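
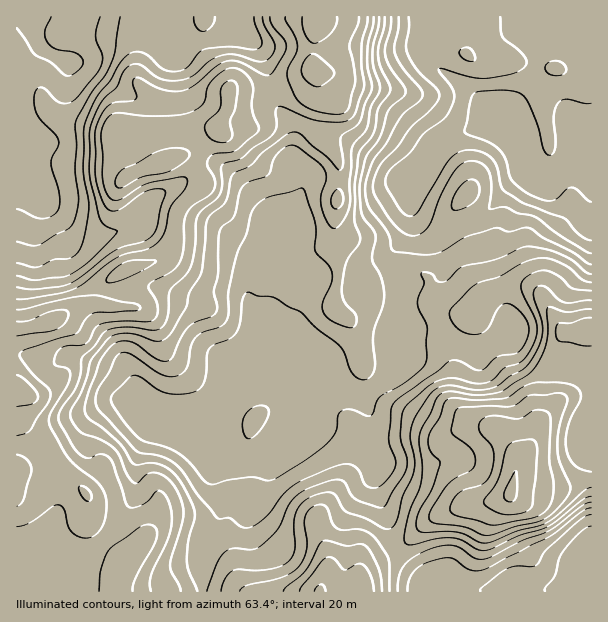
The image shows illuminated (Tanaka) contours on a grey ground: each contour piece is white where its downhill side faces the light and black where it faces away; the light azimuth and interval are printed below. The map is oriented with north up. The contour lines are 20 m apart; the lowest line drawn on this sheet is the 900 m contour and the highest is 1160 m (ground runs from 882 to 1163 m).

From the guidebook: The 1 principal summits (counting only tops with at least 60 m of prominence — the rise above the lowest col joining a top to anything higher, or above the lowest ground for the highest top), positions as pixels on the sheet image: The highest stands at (510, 494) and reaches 1163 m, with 281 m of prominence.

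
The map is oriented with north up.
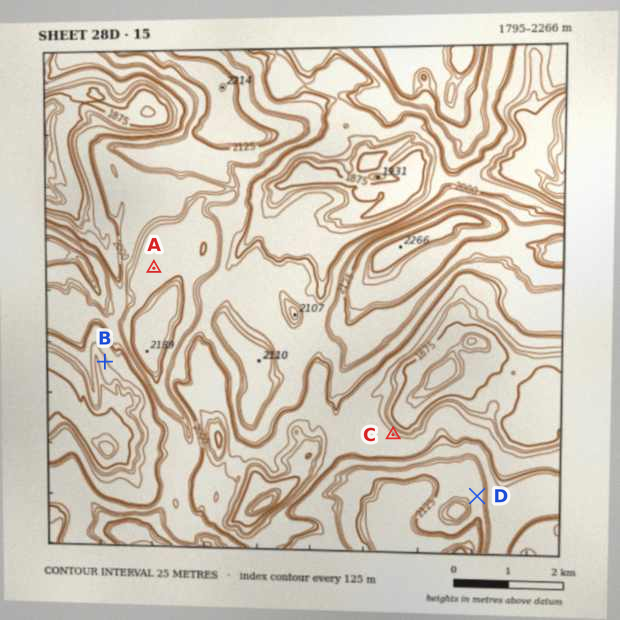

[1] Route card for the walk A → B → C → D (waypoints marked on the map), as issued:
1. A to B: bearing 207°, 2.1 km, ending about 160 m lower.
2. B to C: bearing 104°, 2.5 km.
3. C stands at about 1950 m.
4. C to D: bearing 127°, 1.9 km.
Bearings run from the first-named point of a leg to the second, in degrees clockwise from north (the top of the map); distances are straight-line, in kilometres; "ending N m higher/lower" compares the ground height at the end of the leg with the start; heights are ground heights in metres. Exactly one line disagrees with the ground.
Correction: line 2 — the distance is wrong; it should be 5.6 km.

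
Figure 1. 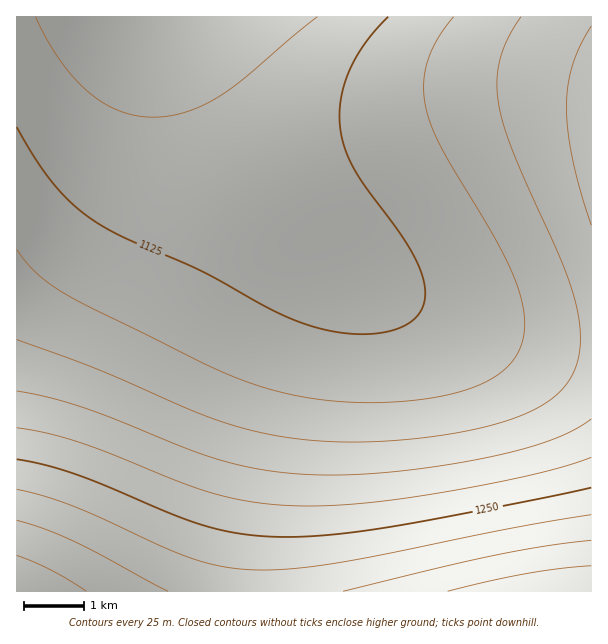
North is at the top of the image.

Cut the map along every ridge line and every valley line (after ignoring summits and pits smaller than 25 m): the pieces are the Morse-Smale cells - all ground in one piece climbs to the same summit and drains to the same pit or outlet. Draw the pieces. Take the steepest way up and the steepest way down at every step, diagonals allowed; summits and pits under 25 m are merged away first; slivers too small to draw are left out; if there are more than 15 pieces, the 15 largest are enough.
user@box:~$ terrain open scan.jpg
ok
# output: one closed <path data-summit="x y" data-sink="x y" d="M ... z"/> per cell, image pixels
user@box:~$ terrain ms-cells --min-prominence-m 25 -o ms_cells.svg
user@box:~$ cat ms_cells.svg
<path data-summit="17 591" data-sink="182 17" d="M182 16l-166 1 1 575 233-1 0-25 4-48 17-98 17-63 28-76 3-24-3-8-39-39-27-31-21-29-21-34-18-44-6-27z"/><path data-summit="591 128" data-sink="182 17" d="M591 16l-408 0-1 16 5 28 7 26 14 30 15 25 27 38 27 31 25 25 27 23 55 32 71 29 73 18 41 5 22 0z"/><path data-summit="591 591" data-sink="182 17" d="M315 246l-2 0 6 11 0 12-36 103-18 78-12 81-3 60 341 1 1-250-64-5-78-19-75-32-46-28z"/>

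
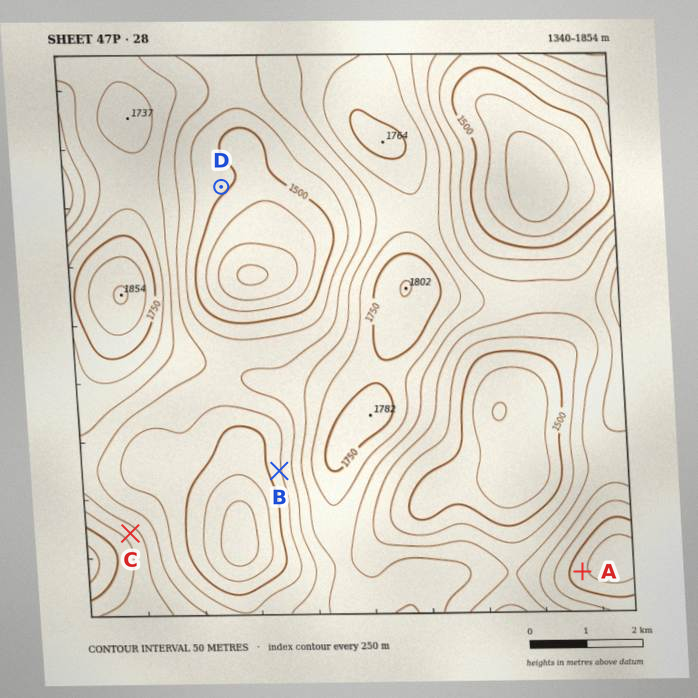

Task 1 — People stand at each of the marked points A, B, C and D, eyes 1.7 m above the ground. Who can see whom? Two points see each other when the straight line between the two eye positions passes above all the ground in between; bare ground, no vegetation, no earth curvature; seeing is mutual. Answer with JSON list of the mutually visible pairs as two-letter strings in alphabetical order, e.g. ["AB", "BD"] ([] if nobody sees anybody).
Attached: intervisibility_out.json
["AC", "BC"]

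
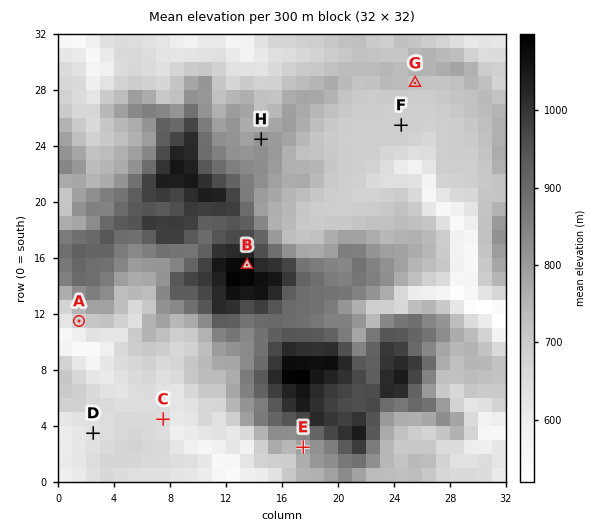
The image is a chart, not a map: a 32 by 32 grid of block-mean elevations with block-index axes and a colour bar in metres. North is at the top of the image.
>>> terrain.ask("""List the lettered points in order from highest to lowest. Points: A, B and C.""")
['B', 'A', 'C']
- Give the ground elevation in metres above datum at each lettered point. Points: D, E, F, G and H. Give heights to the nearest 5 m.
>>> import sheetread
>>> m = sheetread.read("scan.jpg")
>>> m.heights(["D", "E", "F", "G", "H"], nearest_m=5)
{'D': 640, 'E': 795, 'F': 690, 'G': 715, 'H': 815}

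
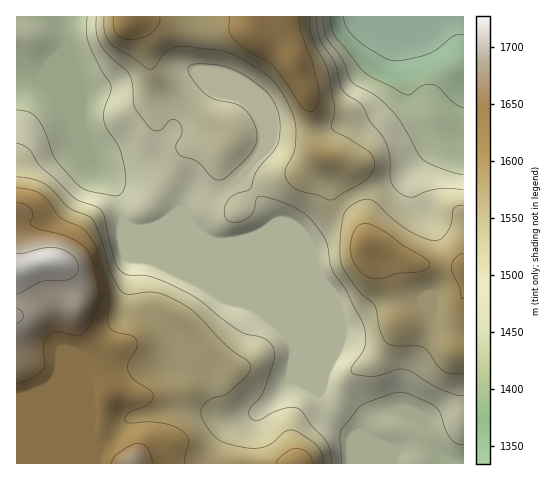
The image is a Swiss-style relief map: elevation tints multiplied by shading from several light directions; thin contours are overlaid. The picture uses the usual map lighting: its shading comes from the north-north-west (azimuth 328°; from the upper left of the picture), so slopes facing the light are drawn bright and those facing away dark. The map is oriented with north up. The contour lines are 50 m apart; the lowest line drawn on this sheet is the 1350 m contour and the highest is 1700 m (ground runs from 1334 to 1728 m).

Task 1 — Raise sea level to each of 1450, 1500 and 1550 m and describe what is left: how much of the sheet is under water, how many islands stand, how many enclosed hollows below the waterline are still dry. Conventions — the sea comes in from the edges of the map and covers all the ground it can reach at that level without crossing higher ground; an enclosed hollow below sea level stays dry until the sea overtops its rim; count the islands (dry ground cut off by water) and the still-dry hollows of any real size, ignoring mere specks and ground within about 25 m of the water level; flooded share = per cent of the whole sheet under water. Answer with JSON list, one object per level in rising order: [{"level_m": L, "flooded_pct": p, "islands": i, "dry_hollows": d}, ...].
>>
[{"level_m": 1450, "flooded_pct": 17, "islands": 0, "dry_hollows": 0}, {"level_m": 1500, "flooded_pct": 44, "islands": 0, "dry_hollows": 0}, {"level_m": 1550, "flooded_pct": 62, "islands": 0, "dry_hollows": 0}]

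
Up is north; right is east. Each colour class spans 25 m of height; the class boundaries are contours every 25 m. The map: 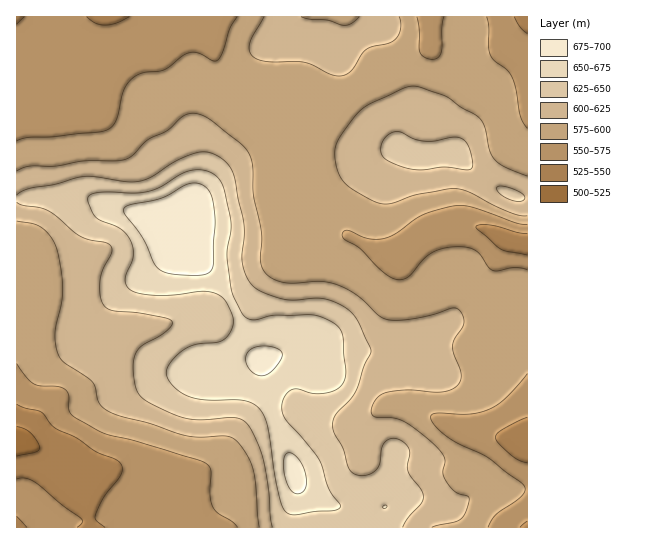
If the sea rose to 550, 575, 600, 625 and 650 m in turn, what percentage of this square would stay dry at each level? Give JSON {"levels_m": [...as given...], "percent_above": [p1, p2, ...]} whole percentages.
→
{"levels_m": [550, 575, 600, 625, 650], "percent_above": [96, 79, 46, 24, 11]}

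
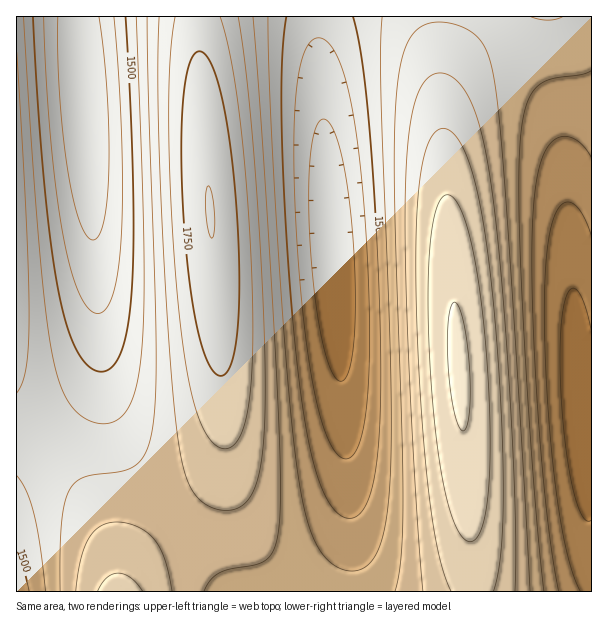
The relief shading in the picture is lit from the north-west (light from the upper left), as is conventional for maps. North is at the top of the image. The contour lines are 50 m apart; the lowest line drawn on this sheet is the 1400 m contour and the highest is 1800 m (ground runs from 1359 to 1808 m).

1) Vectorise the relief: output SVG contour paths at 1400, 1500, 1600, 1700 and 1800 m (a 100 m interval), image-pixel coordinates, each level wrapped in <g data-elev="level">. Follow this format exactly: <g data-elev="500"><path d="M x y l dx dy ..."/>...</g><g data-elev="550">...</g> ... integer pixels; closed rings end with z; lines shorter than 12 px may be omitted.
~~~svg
<g data-elev="1400"><path d="M591 520l-3 1-4-3-9-22-7-35-5-42-3-48 1-42 4-29 4-9 3-3 4 1 6 10 9 31"/><path d="M341 381l-5-2-4-7-9-29-8-43-4-47-2-52 1-43 5-29 3-6 5-4 4 2 5 5 9 26 7 41 5 50 2 54-1 45-6 30-3 7z"/><path d="M99 17l8 73 2 80-2 30-3 22-5 13-6 5-6-4-7-14-6-21-6-30-9-78-1-76"/></g><g data-elev="1500"><path d="M559 591l-12-78-10-110-5-115 1-81 3-24 4-19 6-14 6-9 9-4 11 1 10 7 9 12"/><path d="M17 549l6 18 6 24"/><path d="M126 17l7 165 0 61-1 48-4 35-7 25-8 15-6 5-6 1-6-2-6-4-13-16-10-26-8-36-8-48-6-62-11-161"/><path d="M353 17l10 52 8 84 8 125 2 106-2 60-6 41-5 15-5 10-6 6-7 2-9-2-8-7-7-12-6-14-11-40-9-59-11-105-6-121-1-86 4-55"/></g><g data-elev="1600"><path d="M204 591l6-11 9-7 11-4 27-5 10-5 8-13 4-24 1-54-4-100-12-199-11-152"/><path d="M530 591l-22-361-7-96-6-51-7-27-9-18-8-6-9-5-10-3-12-2-9 1-9 3-6 5-6 7-9 24-5 35-2 43 1 58 8 305-2 55-6 33"/><path d="M17 393l6-12 3-15 3-51-3-99-9-164"/><path d="M147 17l9 319 0 54-3 36-6 24-5 9-6 6-14 6-38 6-8 5-6 7-5 14-3 19-2 69"/><path d="M531 17l17 3 14-3"/></g><g data-elev="1700"><path d="M143 591l-12-13-12-5-6 1-6 4-9 13"/><path d="M493 591l5-19 3-24 2-66-3-98-9-103-9-67-11-45-6-16-7-14-8-8-7-3-8 4-5 8-5 13-4 17-4 49-1 72 4 103 9 97 9 61 6 22 7 17"/><path d="M175 17l-5 49-1 74 4 95 8 91 8 54 9 37 6 13 6 10 8 7 7 2 8-3 5-6 5-12 4-14 5-40 1-59-4-90-7-90-10-70-12-48"/></g><g data-elev="1800"><path d="M462 431l3-1 2-4 2-10 1-44-6-49-5-15-4-6-4 4-2 12-1 45 5 45 5 16z"/><path d="M211 237l1 1 2-4 1-16-2-20-4-12-2 1-1 5 0 17 1 17z"/></g>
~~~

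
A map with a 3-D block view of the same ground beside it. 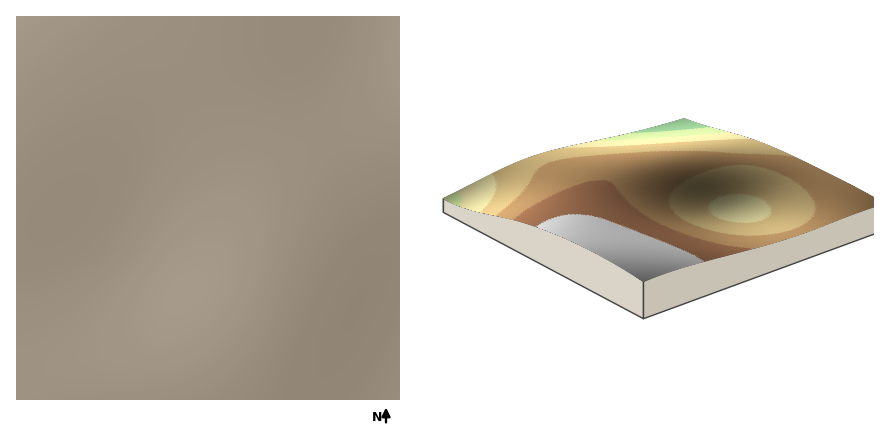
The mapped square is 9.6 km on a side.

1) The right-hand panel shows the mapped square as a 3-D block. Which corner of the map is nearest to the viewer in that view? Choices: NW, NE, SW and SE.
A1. NW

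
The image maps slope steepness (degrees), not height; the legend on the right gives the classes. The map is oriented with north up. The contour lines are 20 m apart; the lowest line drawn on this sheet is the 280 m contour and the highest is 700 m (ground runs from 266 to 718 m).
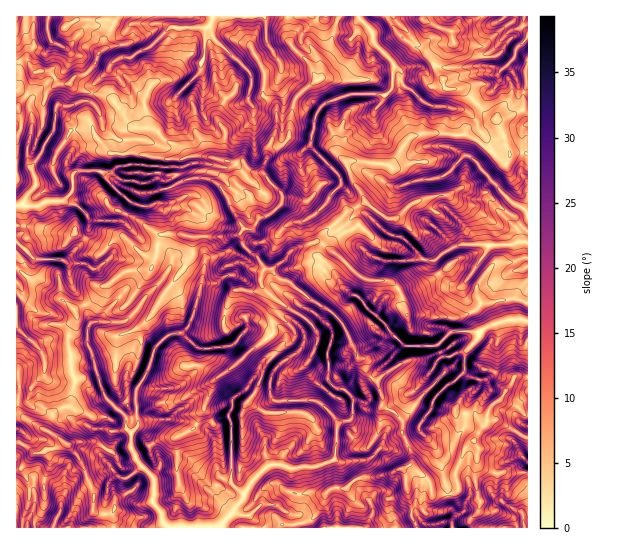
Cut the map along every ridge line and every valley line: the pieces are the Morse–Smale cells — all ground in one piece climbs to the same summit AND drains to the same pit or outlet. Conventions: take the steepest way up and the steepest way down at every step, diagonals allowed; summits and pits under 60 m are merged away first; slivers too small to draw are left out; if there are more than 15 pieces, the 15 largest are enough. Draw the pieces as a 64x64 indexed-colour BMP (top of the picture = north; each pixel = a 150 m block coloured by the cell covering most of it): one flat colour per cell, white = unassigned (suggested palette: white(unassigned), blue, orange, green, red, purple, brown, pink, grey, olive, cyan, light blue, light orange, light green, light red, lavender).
<image width="64" height="64" href="data:image/bmp;base64,Qk12CAAAAAAAAHYAAAAoAAAAQAAAAEAAAAABAAQAAAAAAAAIAAATCwAAEwsAABAAAAAAAAAA////ALR3HwAOf/8ALKAsACgn1gC9Z5QAS1aMAMJ34wB/f38AIr28AM++FwDox64AeLv/AIrfmACWmP8A1bDFAACZmZmZmXd3d3EREREREREREAAAAAAAAAAAAP/wAAAAAJmZmZmZd3d3EREREREREREREAAAAAAAAP////AAAAAAmZmZmXd3d3cRERERERERERERAAAAAAAP/////wAAAACZmZmZd3cREREREREREREREREAAAAAAA//////AAAAkJmZmZl3dxERERERERERERERERAAAAAAD/+Ij/8AAACZmZmZl3dxEREREREREREREREREREAAAAP/4iP8AAAAJmZmZmXd3EREREREREREREREREREQAAAA/4iI/wAAAAeZmZmXd3ERERERERERERERERERERAAAAD4iIj/AAAAB5mZmZd3EREREREREREREREREREREQAAAIiIiI/wAAAHd5mZd3cREREREREREREREREREREREQAAiIiIj/AAAAd3d3d3dxEREREREREREREREREREREREACIiIiIAAAAB3d3d3d3cREREREREREREREREREREREQAIiIiIiAAAAHd7d3d3d3cREREREREREREREREREREREIiIiIiIAAAAd7t3d3d3dxERERERERERERERERERERERZmiIiIiAAAC7u7d3d3dxERERERERERERERERERERERZmZoiIiIAAALu7u7d3dxERERERERERERERERERERERZmZmiIiIiAAAu7u7t3dxERERERERERERERERERERERFmZmZoiIiIgAC7u7u3d3ERERERERERERERERERERERFmZmZmaIiIiIALu7u7d3EREREREREREREREREREREREWZmZmZmiIiIgAu7u7t3cREREREREREREREREREREREWZmZmZmZmZmiIi7u7u3dxERERERERERERERERERERERZmZmZmZmZmaIiLu7u7d3ERERERERERERERERERERERZmZmZmZmZmZoiIu7u7t3ERERERERERERERERERERERZmZmZmZmZmZmiIi7IruxERERERERERERERERERERERFmZmZmZmZmZmaIhrIiIiERERERERERERERERERERERFmZmZmZmZmZmZoiGIiIiIREREREREREREREREREREREWZmZmZmZmZmZmiIYiIiIiEREREREREREREREREREREWZmZmZmZjMzZmZmZiIiIiIREREREREREREREREREREWZmZmZmMzMzMzZmZmIiIiIiIRERERERERERERERERFmZmZmZmMzMzMzMzNmMiIiIiIhERERERERERERERERFmZmZmZmYzMzMzMzMzMyIiIiIiIhERERERERERERERZmZmZmZmYzMzMzMzMzMzIiIiIiIiIRERERERERERERZmZmZmYzMzMzMzMzMzMzMiIiIiIiIiIiEREREREREVZmZmZmYzMzMzMzMzMzMzMyIiIiIiIiIiIREREREREVVVZmZmYzMzMzMzMzMzMzMzIiIiIiIiIiIiEREREREVVVVmZmYzMzMzMzMzMzMzMzMiIiIiIiIiIiIREREREVVVVVVWMzMzMzMzMzMzMzMzMyIiIiIiIiIiIhESISIhVVVVVVUzMzMzMzMzMzMzMzMzIiIiIiIiIiIiIiIiIiIlVVVVVVMzMzMzMzMzMzMzMzMiIiIiIiIiIiIiIiIiIiJVVVVVVTMzMzMzMzMzMzMzMyIiIiIiIiIiIiIiIiIiIiJVVVVVUzMzMzMzMzMzMzMzIiIiIiIiIiIiIiIiIiIiIiVVVVVVUzMzMzMzMzMzMzMiIiIiIiIiIiIiIiIiIiIiJVVVVVVTMzMzMzMzMzMzMyIiIiIiIiIiIiIiIiIiIiIlVVVVVVMzMzMzMzMzMzMzIiIiIiIiIiIiIiIiIiIiIlVVVVVVMzMzMzMzMzMzMzMiIiIiIiIiIiIiIiIiIiJFVVVVVVUzMzMzMzMzMzMzMyIiIiIiIiIiIiIiIiIiREVVVVVVUzMzUzMzMzMzMzMzIiIiIiIiIiIiIiQkRERERFVVVVVVVVVVMzMzMzMzMzMiIiIiIiIiIiIiRERERERERVVVVVVVVVUzMzMzMzVd3SIiIiIiIiIiIiREREREREREVVVVVVVVVVMzMzMzVV3dIiIiIiIiIiIiRERERERERERVVVVVVVVVVVVVVVVVXd0iIiIiIiIiRERERERERERERFVVVVVVVVVVVVVVVVXd3SIiIiIiIiJEREREREREREREVVVVVVVVVVVVVVVVXd3dIiIiIiIiJERERERERERERERFVVVVVVVVVVVV7uXd3d0iIiIiIiJEREREREREREREREVVVVVVVVVVXu7u7N3d3SIiIiIkRERERERERERERERERFVVVVVVVVXu7u7Mzd3dIiIiJERERERERERERERERERERVVVVVVV7u7szMzM3d0iIiqqRERERERERERERERERERFVVVVVVXu7uzMzMzd3SKqqqqkREREREREREREREREREVVVVVVVe7uzMzMzN3dqqqqqqpEREREREREREREREREVVVVVVVe7u7szMzN3d2qqqqqqqREREREREREREREREVVVVVVVe7u7uzMzM3d3aqqqqqqpEREREREREREREREVVVVVVVe7uAAAMzMzN3dqqqqqqqkRERERERERERERERVVVVVVV7uAAAADMzMzd2qqqqqqqpERERERERERERERFVVVVVV7uAAAAAMzMzMzaqqqqqqqkREREREREREREREVVVVVV7u4AAAAAzMzMzN"/>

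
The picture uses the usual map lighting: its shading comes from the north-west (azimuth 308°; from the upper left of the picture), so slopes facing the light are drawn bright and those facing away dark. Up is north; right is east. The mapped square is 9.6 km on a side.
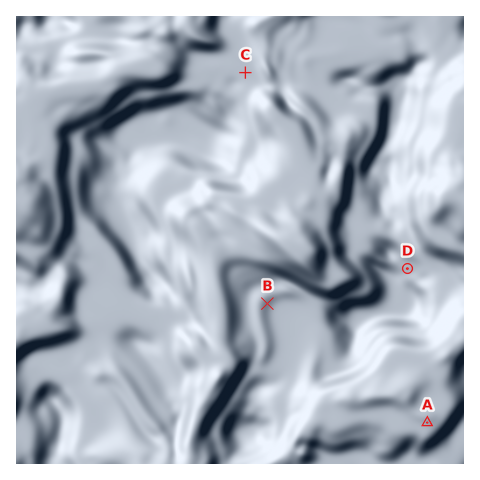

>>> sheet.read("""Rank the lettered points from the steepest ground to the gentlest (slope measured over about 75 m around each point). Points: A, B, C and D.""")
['D', 'B', 'A', 'C']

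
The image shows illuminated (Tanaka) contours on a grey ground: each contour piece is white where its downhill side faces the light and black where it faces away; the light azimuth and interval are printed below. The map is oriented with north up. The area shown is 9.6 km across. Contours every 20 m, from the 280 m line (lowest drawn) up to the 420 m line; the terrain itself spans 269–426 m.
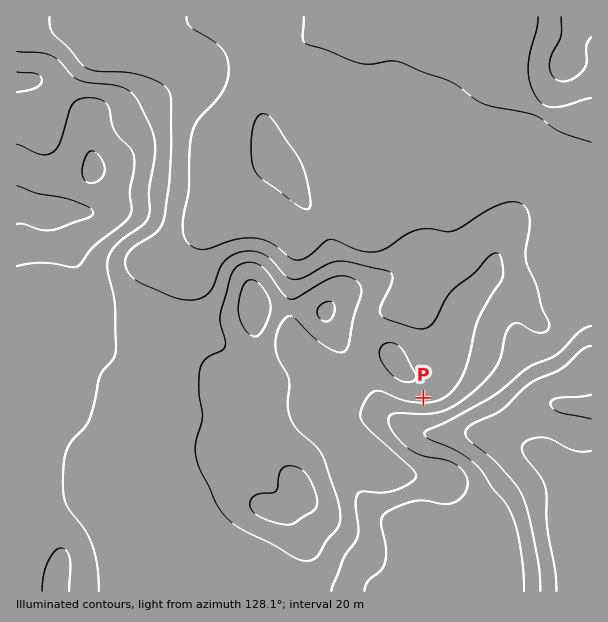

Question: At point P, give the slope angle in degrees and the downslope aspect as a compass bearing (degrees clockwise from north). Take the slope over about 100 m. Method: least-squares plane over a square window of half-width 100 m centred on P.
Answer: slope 4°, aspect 178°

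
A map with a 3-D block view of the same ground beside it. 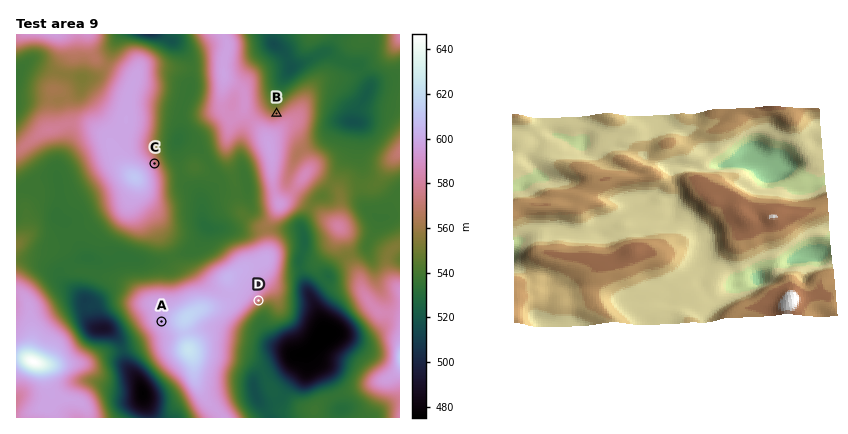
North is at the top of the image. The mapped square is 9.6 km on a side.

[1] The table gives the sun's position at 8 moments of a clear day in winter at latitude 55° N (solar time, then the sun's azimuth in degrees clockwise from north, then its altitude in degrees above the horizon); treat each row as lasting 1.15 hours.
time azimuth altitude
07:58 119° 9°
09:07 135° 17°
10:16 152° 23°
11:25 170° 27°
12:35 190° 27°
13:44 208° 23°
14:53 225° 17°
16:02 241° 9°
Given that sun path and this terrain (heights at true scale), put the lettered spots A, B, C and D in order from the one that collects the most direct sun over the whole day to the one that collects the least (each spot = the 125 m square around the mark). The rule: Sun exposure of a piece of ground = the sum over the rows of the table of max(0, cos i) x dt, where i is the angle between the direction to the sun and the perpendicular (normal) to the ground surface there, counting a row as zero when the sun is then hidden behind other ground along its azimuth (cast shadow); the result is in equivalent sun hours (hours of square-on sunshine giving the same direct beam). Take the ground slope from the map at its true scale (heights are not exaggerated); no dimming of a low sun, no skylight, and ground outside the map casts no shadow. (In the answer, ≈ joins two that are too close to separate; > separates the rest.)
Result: D > A > C ≈ B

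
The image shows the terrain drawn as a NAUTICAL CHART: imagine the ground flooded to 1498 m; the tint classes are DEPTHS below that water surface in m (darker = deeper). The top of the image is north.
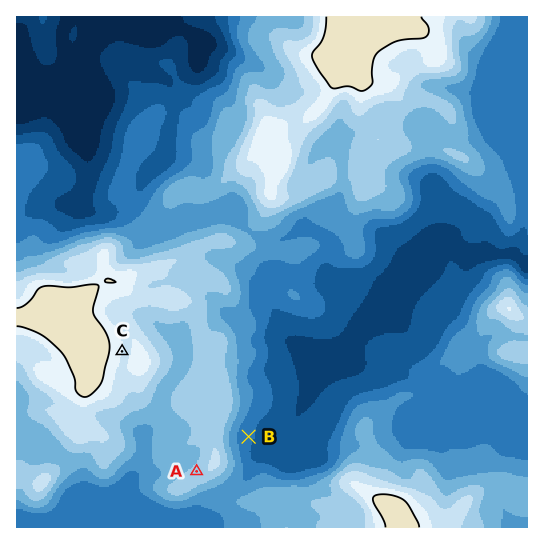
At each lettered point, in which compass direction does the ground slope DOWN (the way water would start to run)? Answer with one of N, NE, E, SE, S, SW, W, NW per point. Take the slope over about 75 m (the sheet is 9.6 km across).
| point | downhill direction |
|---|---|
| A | NW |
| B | E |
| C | E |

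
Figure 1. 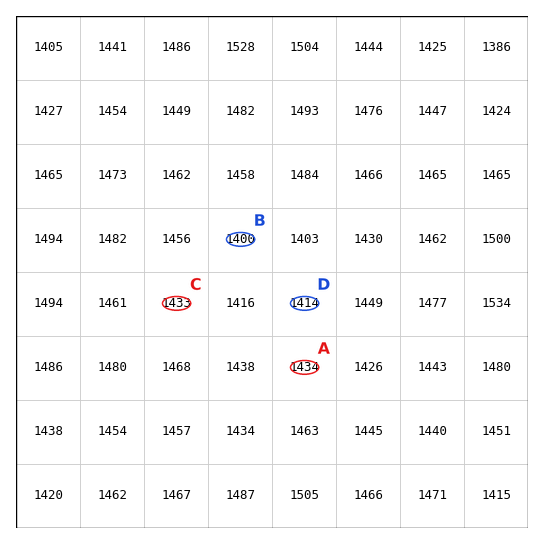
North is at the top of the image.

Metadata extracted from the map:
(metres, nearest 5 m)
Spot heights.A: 1435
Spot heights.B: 1400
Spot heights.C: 1435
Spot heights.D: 1415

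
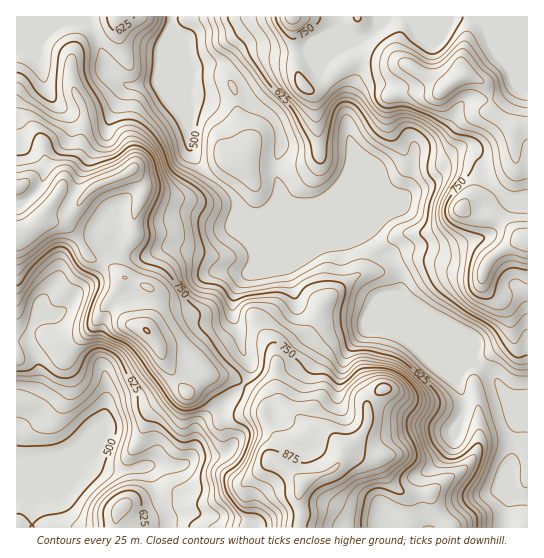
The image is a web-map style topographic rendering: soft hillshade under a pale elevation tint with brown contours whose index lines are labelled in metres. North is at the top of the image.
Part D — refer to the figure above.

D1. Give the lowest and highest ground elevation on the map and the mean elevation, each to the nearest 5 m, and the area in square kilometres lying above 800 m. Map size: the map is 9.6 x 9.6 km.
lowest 490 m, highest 910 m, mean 670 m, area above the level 15.3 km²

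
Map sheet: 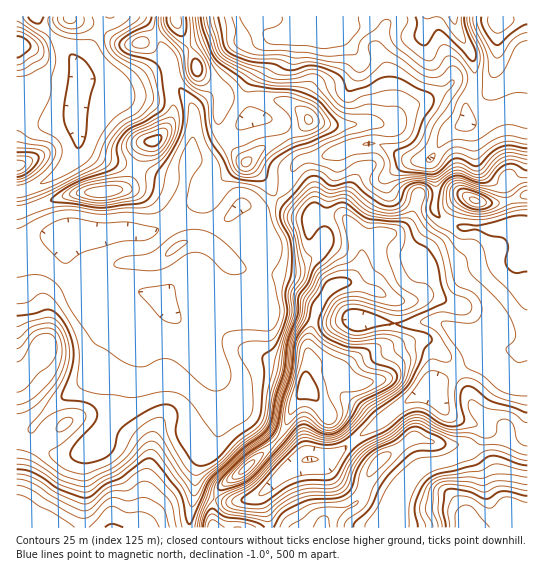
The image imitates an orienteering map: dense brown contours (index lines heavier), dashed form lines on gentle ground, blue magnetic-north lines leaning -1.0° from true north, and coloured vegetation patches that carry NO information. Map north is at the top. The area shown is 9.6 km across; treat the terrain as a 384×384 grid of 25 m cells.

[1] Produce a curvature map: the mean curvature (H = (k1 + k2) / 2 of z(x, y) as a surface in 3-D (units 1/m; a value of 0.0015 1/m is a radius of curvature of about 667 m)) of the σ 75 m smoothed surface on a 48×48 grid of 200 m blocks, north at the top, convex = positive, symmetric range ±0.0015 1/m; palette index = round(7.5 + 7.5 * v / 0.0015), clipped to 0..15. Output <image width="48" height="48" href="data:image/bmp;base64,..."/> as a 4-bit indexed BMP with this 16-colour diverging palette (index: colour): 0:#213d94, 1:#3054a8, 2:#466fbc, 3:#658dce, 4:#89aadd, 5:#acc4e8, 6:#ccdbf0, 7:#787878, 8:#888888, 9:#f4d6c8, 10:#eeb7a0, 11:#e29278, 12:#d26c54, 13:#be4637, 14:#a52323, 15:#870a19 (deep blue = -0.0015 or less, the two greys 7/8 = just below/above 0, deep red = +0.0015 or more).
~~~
<image width="48" height="48" href="data:image/bmp;base64,Qk32BAAAAAAAAHYAAAAoAAAAMAAAADAAAAABAAQAAAAAAIAEAAATCwAAEwsAABAAAAAAAAAAlD0hAKhUMAC8b0YAzo1lAN2qiQDoxKwA8NvMAHh4eACIiIgAyNb0AKC37gB4kuIAVGzSADdGvgAjI6UAGQqHAHeJmHiYiIiGG/m7poqImWVWZ2ZliYh3d4iJh2ipeImXGdVWZZqZq6qGZmiYqph4mJmIiGepeIiYJsMBNHmamZu4ZmiImqh6qJmYd2epeIiYNNxkI1eIdVi4ZlabypZ5h5mHZleIiZmHRK/8YjVnZFi6dlV6mIZ3d4h2VmZmiqmGVEj/1SRWVFnMl2VERneIiHdlZmZVaal2ZSJ+/FNFVEet2nZVRVepdnZndmdmaKl2d2NHz9YzRCN6zKibqYeHZXeJl2Z3eJhmeHZESPs0imIkad3NqqZXdnZ5qXd3d4l2eHdkI79Vz8YyJb2mRGV5l3Znqqh3d4mXeHd2Mo+GzcpkM2l0JYmap5hlaIh3d3iYiHd3U4+4qYhlQjZlWLmIhpmGVnd4d3eIh3d3ZHzal3iZhjRmabh2ZoiZZmeId3d4h3d3ZUnrhnvN7YRWaah2Z4iKhmd3d3eId3d3dTbad4mJvKZWd3dneIiKlmeHd3iId3d4hjbKiallaKhnmHZ4h3mapmeHd4iId3iJlzfcmZqpd4hoqHd3d1q8lmd3eHd3d3iIhjjth3aKupmZdmd4h2mrhnd3iHd3d4h3dia8dENGdmeHVXeIh3d5dnd4h3d3eIh3djSMlDQzNFREZ4h4h3Z4dneIh3d3eId3djN81zRWiqmHiqh4h3eId3d3d3d3iId3dler2meLu6qpmZiIhniId3d3d3d3iHd3d1eHvbqqp2eJdneId3iHd3iHd3d3d3iIiGVWq7qHh2eJZnd3d3d3d4iZmZl2Z4iIh2V3eIiHh2eZdnh3d4h3d3eImIqnZ4iId2SYVneIhniZd4h3d4d3d3d3d2eqmZiId1SrVWiIh3iZh5iIh3Z3d3d3d2Z5mYd4dkWrZXqZu5eIhWdneIZmZmZmZmZmZmZ4dmm7dpyZu6l1RDREVrqGREVUVnd3eHZ3ZYq7mMt2VYlTd3mHVIvMqJqoiYd3iZdmZ3ecqLlmQ3xjm//suiNp3//+24h3eJhUaXRqlZlmVq/Ev/p1fnMjV5mqmHd3eIdniXVplGh1R5ylvXNoZ/pkNFVWd3Zmd2aupmVphmiZdUQjiUJ8t924ZVVmd4hVZla+tlVFVWibpkMziVR6uHm6dmaJq8x0ZnmIu5dWVEVWZndleGV4hnVnd2Z4ve+1RplmeaqYd3ZVeal2Z3ZnZYZnd3dmiZzXRqhnZmetuqqqqal2VVZ3doh3d3d2VWe4NblndmaeuYmZiZiHdld3d3iHd3d3ZVWoNat3d4q7l1aIeIiphmiHd3iYd3d3ZlelR4qYq8uXdkaIiIipl1iHd2eId3d3ZmmEmomYiHeIiHZ4iIiIqleXd3Z3d3d2Znll7YmZdlV6uZZYiIdmm2aod5eId3dmZnhW7YiHeZdph4dXiYdWmkWpd6qnZnZ5upc3ymREVnd3Vnd5mHZXqCSpZsyVVmaL3rRaqHRGZVVmZmeahmZolCepZadViYd3ioa9p2Z4dmZ3d2Z4h3Zpgmq6hnNa7ahlRFj9lld2eZiIh3eImamLdKu7qQ=="/>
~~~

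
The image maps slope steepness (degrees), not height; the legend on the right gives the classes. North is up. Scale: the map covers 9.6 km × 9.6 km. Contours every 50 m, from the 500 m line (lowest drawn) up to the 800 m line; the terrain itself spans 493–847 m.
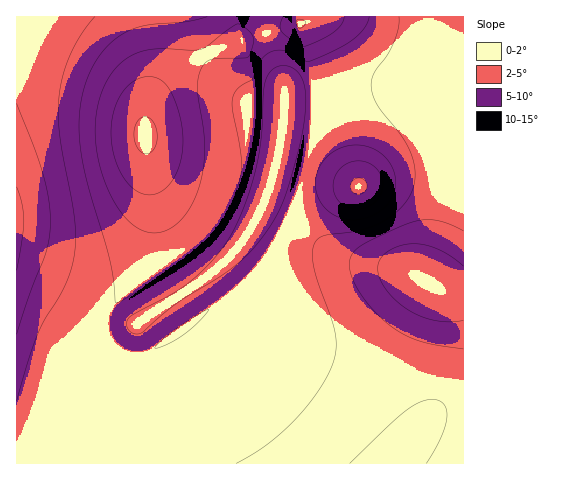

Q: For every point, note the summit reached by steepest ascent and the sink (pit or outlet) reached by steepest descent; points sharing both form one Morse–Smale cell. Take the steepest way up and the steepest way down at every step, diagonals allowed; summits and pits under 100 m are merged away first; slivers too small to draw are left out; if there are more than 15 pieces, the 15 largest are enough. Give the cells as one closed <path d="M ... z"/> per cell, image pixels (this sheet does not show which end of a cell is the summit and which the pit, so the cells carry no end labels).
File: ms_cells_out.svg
<path d="M463 16l-227 0-1 4 7 20-47 19-20 13-17 17-9 16-3 14 0 24 8 71-1 36-5 17-5 9-30 29-5 9-1 16 2 7 6 9 8 5-13 20-8 22-4 39 0 32 366-1z"/><path d="M235 16l-219 1 1 447 81-1 1-49 3-21 8-22 13-20-6-4-8-10-2-7 1-16 5-9 30-29 5-9 5-17 1-36-8-71 0-24 2-10 10-20 17-17 32-19 35-13z"/><path d="M416 87l-32 0-58 11-41 2-5 50-14 53 27 15 22 22 20 13 19 7 49 10 22 11 4-16 20-49 5-21 0-26-17-65-9-12z"/>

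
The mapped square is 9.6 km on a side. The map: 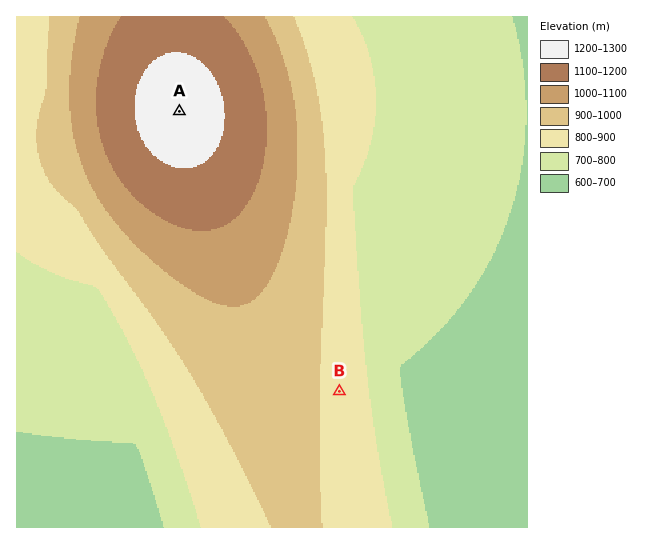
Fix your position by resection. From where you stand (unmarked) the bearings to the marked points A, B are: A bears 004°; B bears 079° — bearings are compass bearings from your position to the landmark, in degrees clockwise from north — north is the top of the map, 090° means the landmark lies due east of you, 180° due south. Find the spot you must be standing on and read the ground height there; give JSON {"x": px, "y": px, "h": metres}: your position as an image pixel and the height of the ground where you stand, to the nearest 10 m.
{"x": 157, "y": 427, "h": 780}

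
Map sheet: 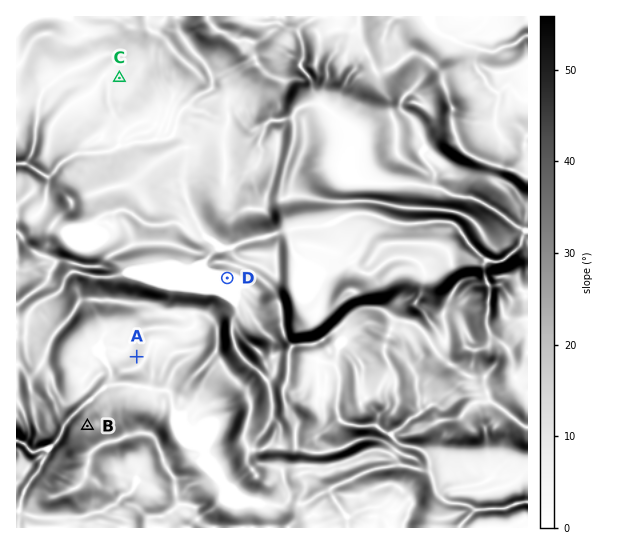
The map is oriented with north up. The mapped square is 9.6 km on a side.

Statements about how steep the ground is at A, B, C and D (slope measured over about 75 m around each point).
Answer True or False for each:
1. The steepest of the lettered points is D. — False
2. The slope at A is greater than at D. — True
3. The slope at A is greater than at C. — True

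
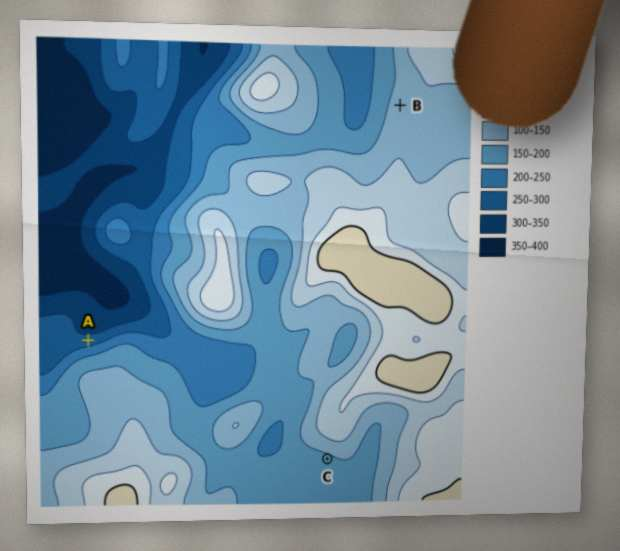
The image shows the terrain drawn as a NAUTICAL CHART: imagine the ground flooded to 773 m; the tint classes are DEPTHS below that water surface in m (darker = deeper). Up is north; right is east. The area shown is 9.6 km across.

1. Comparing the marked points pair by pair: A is lower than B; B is higher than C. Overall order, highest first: B C A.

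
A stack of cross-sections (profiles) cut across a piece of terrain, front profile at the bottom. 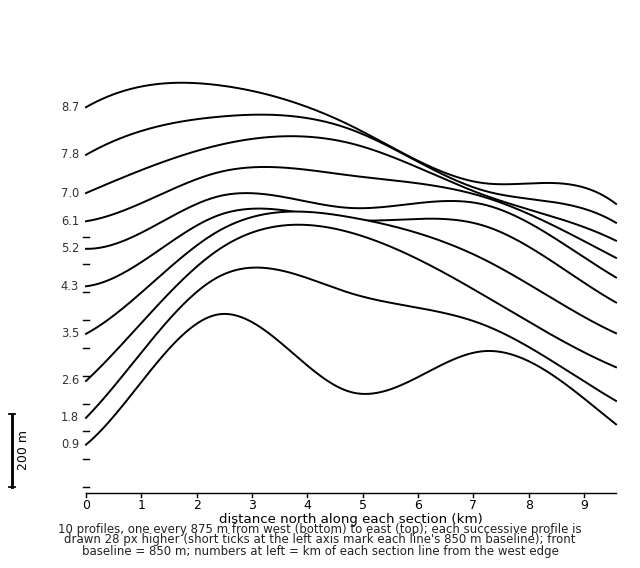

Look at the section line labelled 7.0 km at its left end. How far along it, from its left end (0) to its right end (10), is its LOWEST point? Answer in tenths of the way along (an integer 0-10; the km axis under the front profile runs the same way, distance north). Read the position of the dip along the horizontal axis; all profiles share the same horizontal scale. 10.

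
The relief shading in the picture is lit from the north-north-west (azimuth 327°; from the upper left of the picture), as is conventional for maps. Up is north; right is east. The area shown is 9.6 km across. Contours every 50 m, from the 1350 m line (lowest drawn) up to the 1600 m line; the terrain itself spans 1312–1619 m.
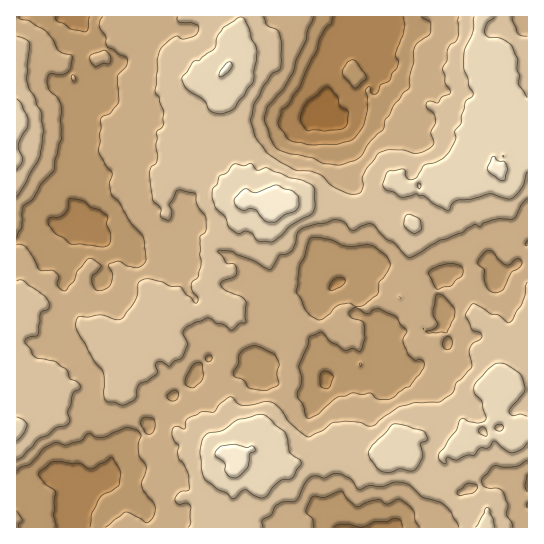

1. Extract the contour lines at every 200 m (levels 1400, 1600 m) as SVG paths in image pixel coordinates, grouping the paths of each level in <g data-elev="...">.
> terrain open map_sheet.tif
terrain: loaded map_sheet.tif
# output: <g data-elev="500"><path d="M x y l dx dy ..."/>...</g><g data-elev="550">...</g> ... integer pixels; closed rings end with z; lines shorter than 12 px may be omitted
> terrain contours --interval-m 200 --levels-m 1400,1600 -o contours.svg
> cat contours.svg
<g data-elev="1400"><path d="M56 527l-3-12 2-24-9-6-7-8 0-3 1-3 10-8 4-1 19 2 6-1 9 6 5 0 18-12 9 14-1 14-19 13-8 16-2 13"/><path d="M334 527l5-3 8 0 15 3 12-5 13 0 8-3 6 1 2 7"/><path d="M327 389l-5-1-2-3 0-10 3-4 6 1 4 5-3 10z"/><path d="M330 290l-1-1 1-4 4-6 5-2 6 2 0 3-3 4-8 4z"/><path d="M95 246l-25-2-16-12-6-7 0-6 3-2 8 0 5-3 4-5 2-11 13 3 7 6 9 3 9 7-2 6 4 10 1 8-2 4-3 1z"/><path d="M353 87l2 1 3-1 8-8 0-2-10-15-3-2-6 2-5 11z"/><path d="M89 17l-1 12-3 3-15-3-7-6-6-2-1-4"/><path d="M403 17l2 9-2 8-8 21 3 6-1 6-5 6-3 8-8 4-4 9-3 0-3-1-1-6-1-1-3 3 1 8 0 14-4 15-8 11-5 4-15 4-25 0-17-4-6-3-9-13 3-15 6-4 12-19 12-27 6-10 3-12 6-11 5-4 2-6"/></g><g data-elev="1600"><path d="M230 477l7 1 10-9 3-15 5-4-1-3-3-1-5 1-12-3-13 2-4 4-2 5 10 8 0 8z"/><path d="M267 222l8 0 10-7 10-4 4-6-1-10-5-4-16-6-20 8-4-1-7-3-5 3-7 7 3 8 6 4 7-3 5 2 8 9z"/><path d="M498 179l7 1 2-13-2-6-7 0-3-4-2 0-6 10 1 3z"/><path d="M219 77l3 0 7-6 3-5-1-4-4 0-5 7-3 4z"/></g>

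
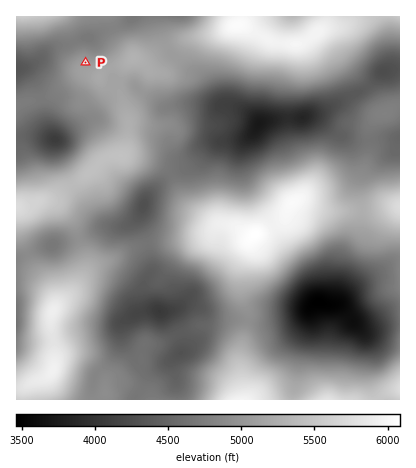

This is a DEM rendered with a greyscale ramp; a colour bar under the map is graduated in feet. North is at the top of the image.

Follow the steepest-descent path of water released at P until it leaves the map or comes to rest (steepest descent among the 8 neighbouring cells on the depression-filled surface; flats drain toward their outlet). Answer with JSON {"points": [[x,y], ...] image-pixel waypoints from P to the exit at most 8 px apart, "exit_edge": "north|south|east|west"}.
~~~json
{"points": [[86, 62], [86, 54], [86, 46], [82, 42], [74, 42], [66, 44], [58, 46], [50, 52], [42, 58], [34, 64], [26, 66], [18, 68], [16, 68]], "exit_edge": "west"}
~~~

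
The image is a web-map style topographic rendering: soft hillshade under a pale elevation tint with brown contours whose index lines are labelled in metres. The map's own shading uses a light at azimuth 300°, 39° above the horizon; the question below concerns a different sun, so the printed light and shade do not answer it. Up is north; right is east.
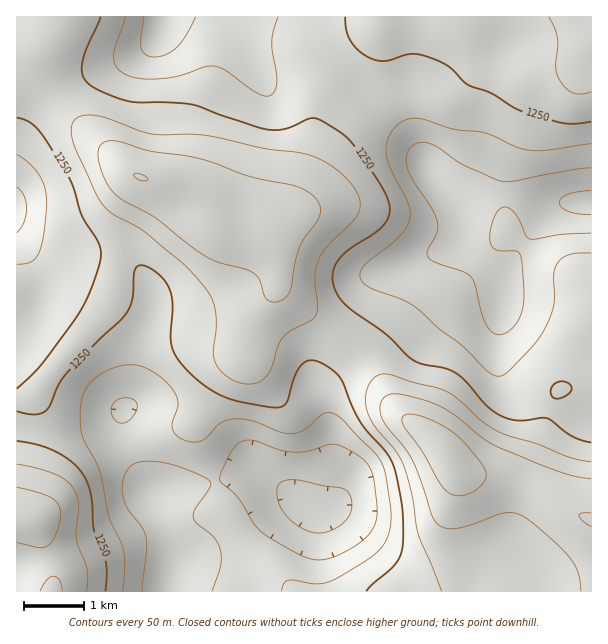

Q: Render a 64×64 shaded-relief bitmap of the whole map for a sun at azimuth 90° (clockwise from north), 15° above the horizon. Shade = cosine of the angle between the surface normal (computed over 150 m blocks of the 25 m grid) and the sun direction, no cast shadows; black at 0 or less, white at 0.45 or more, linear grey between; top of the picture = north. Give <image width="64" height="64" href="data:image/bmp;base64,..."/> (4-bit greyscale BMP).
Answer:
<image width="64" height="64" href="data:image/bmp;base64,Qk12CAAAAAAAAHYAAAAoAAAAQAAAAEAAAAABAAQAAAAAAAAIAAATCwAAEwsAABAAAAAAAAAAAAAAABEREQAiIiIAMzMzAERERABVVVUAZmZmAHd3dwCIiIgAmZmZAKqqqgC7u7sAzMzMAN3d3QDu7u4A////AFVoq83e7u3bqHdneIh3d4mYh3Znd4d3eIiIiIiIiHd3Zmibzd7u7duod3d4h3d4mZmHZmZ3d3d4iIiIiIiId3dmeJvN3u7t26mHd3d3d4maqYdmZmZmZniJmIiIiId3d2d4q8zd3d3LqYd3d3d4iaqph2ZmZVVmeImZiIiIh3d3d4mszd3d3cupiHd3iIiau6mHZmVVRFV4iZmZmIh3d3eImszd3d3My5mIh3iImau6qYdmVUMzRWiJmZmYh3dmd4mrze7d3My6mIiIiImqu7qZh3ZUMiI0aJmZmZiHZmd3mave7u7cy6mIiIiImru7qpmIdlQyESRnmZqpmHdmd4iZq83v/u3LqYh4iImqu7upmYh2VCEBI1eJqqmYdmd4iJmrze//7cuZh3eIiau7upmZiIdTIQETVomqqph3d4iZmaq87//ty5iHd3iJq7u6mZiIh1MhARNGiaqqmIeImZmZqrzf/+3KmIh3iJmru6qZiIiHUxAAEkaJqqqZiImZmZqqvN7u3LqZiIiImqu6qZiIiIdTEAASRomqqqmZmqqZmqq7zd3LqpmIiImquqmZiIiZh1MQABNGiqqqqqqqqqmaqqvM3LupmIiImqu6mYiImZmHUxAAE1eau7qqqquqqZmqq8zMupiIh4iau7qYd4mZmHZCEAEkaKvMu7qqu7qqmZqrvMupiHd3eJu7uYd3iaqYdTEAEkaJvMzLuqqruqqZmavMy6mHd3d4q7updmeau6hjIQEkaJq83cu6qqqqqZmZq8zLqYdmZ3iaqph2eJq7p1IQEkaJq83dy6qZmqqZiZq8zMuph2ZmeJmZiHd4q7uXQhEjaJq8zd3LqYiZmZmImrzNy6mHdmZ3iIh3eImrupZCEjV5q7zN3cuYd4mZmYiavMzLqYh2Zmd3d3eJqruphlMjR4qqu8zdyod3iJmZeJq8zMupmHZmZmZmeJq7y6l2VERomqqrvMy5h3d4mZl3iavMu6mYdmZmZmZ4mrzLqHdlVnmqqqq8zLl3Z3iZmXd4mru7qZh3ZmZmZ4mrzMuYd3ZniaqpmqvLqXZneImZd3eJq7upmHdmZmZniaq8y5h3d4iauqmaq7updmd4iZl3d3iau6qYd2ZmZmeJmry6mIiImaq7qpqru6l2ZneImYd2d5qqqpiHZmZmd4mau7qYiJmaqrqqqqu7qXZmZ4iZiHdniaqqqYd2Z3d3iJqrqpmZmqqqqqqqq7updmZmeIiYh2d4maqph3Zmd3d4maqqqaqqqqqqqqqru6mHZVZ3iJmHdniJmqqYdmZ3d3eJmqqqu7uqqqqqqqu7qYdlVmd4mYd2d4iaqph2Zmd3d3iaq7zMu6qqqqqqq7uph2VWZ3epmHd3eJqqmHZmZ3d3eIm7zdzLqqqqqqqqu6mHZVZmd6mYd3d4iaqYdmZnd3d3ibzd3cuqmZmZmqqqqYdmVWZ3mZh3d3eJqph2ZmZ3d3eJvN7ty6qpmZmZqqqZh2ZVZ3iZiHd3d4mph2ZVZniIiIm83u3LuqqpmZmZmZmHdlVniIiId3d3iZmHZVVneIiImbze7cy7qqqpmZmZmYh2ZmeId3d3d3eJmHZVVWeImZmZrM3dzLu7uqqZmIiJmIdmd4lmZ3d3d4iHZVVWd4mZmZmrzMzMu7u7uqmYiIiZiHd4iFVWd3d3eHZVVWZ4mZmZmaq8zMu7zMy7qpmIiJmZiIiIVFVnd2Z3dlVmd4maqZmZmqu8y7vMzMu6qYd4maqZmZhERWZmZmZmZmd4iaqpmZmZqru7u8zd3Luph3iaq6qZmUREVmVVVmZneIiZqpmZmZmqu7u8zd3cupiHeJq7uqqZVEVWVURFZ3iJmZmqmZmZmaq7u7zN7ty6mIeImqu6qplVRVVUM0VniZmZmaqZmZmZqqu7zN3u3KmIiIiaqqqpmWVVVUMzRXiZmqqaqpmZmZmqq7vM3u7bmIeIiJmaqpmZZlVVQyNGiZmqqqqqmZmZmaqru8ze7sqHd4iIiJmZmZl2ZVVDM1eJqqqqqqqZmZmZqqq7zN7tuXd3iIiIiZmZmXZlVERFaJqpmZmZqpmZmZmqqrvM3dy5dneIiHiImZmZd2VVRVaJqqmZmZmaqqmZmZqqq7zMzKh2eIiHeIiZmZl3ZlVWZ5qqqZiZmZqqqZiImaqqu7zLmHd4iId3iImZmXdmZmeJqqqpmJmZqqqpmIiZmqqqu7qYd4iIh3eIiImZh3ZneJmqqpmZmZqqqqmHd4mZmqqqqYh4iZiHd4iIiJmId3iJmqqpmZmZmqqqqYdniZmZqpmZiHiJmId3iId4mYiIiZmqqpmZmZmaqqqph2eJmZmZmZmIiImYh3eId3iZmZmZqqqqmZiZmZqqqpmHZniZmZmZmYiIiIiHd4iHeImZmaqruqqZmIiImaqqmHZneJmZmZmZiIiIiId3iIiImZmZq7u7uqqYiHiJmqmYdmeImZmIiZmIiIeIiHeIiIiZiZqrvMu7upiHd4iZmYd2d4iZmIiJmYiId4iIiIiIiImImau8zMzLqYd3eJmZh2Z3iIiIiImZiIh4iZmIiHd4iIiZq7zMzMyph2d4mZiHZneIiId4iZmIiIiJmYiHd3eIiImqu8zN3LqHZniJiHd3d4iId3iJmZiIiJmZmIh3d4iIiJqrvM3dyodmeIiId3d3iId2d4mZiIiImZmYiHd4iHeImau8zd3Ll2Z4iIh3d3d4d3Z3iZmIiIiZmZiId3iI"/>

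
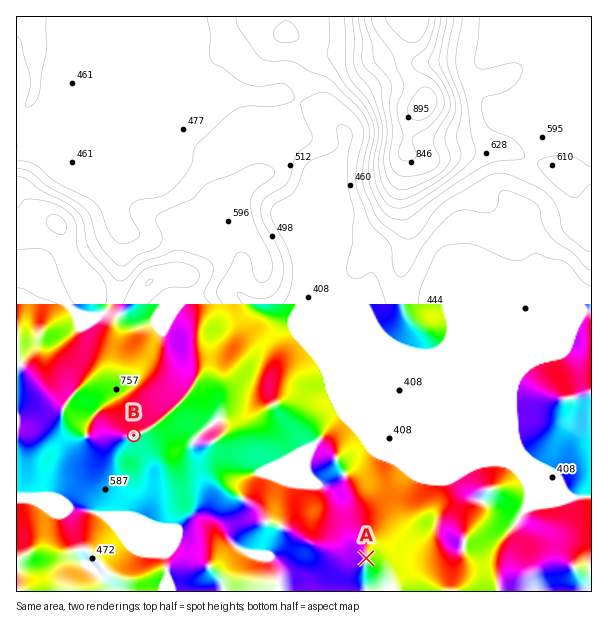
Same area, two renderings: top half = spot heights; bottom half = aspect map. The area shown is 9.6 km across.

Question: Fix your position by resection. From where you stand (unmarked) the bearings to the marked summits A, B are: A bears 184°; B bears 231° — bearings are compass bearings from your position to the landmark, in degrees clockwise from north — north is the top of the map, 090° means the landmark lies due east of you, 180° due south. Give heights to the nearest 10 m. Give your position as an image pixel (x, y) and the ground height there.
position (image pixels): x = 389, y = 228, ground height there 550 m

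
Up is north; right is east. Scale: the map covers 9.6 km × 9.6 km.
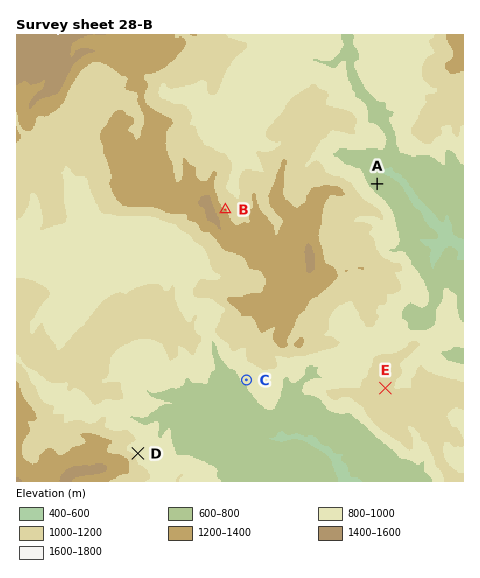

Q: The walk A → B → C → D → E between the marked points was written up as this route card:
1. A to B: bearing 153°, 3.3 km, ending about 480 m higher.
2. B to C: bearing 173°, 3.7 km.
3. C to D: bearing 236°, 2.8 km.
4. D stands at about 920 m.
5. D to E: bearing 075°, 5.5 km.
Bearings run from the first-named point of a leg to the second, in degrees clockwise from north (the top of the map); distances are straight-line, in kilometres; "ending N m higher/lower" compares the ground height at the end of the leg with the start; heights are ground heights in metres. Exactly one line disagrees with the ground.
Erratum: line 1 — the bearing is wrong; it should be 260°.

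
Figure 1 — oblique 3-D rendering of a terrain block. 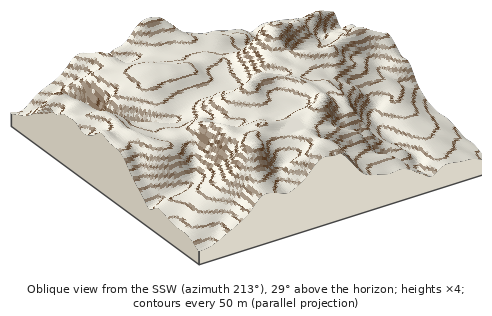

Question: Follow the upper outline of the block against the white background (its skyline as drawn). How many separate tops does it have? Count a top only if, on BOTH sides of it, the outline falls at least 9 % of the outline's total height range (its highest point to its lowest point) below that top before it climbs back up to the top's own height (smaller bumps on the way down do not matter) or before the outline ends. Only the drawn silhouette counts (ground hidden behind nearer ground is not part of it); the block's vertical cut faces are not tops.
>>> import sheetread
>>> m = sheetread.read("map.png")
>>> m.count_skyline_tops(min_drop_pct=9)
2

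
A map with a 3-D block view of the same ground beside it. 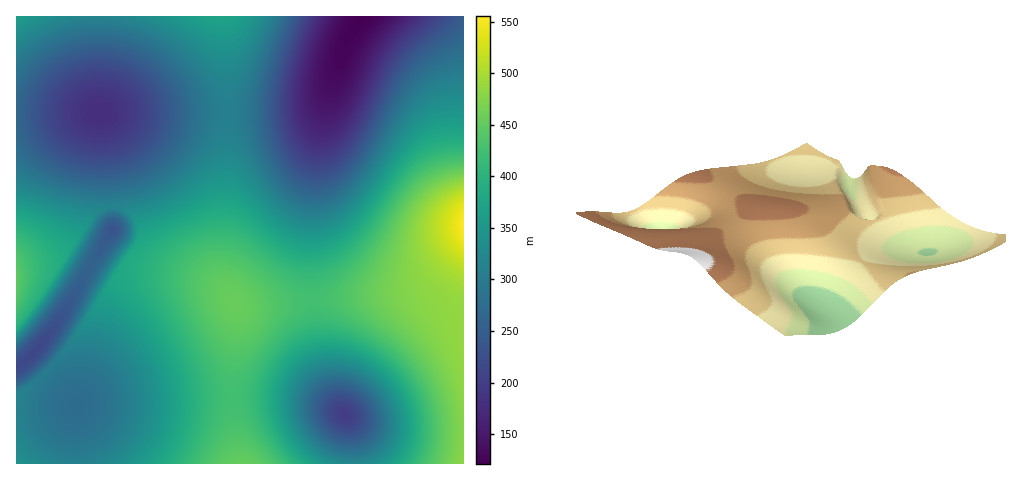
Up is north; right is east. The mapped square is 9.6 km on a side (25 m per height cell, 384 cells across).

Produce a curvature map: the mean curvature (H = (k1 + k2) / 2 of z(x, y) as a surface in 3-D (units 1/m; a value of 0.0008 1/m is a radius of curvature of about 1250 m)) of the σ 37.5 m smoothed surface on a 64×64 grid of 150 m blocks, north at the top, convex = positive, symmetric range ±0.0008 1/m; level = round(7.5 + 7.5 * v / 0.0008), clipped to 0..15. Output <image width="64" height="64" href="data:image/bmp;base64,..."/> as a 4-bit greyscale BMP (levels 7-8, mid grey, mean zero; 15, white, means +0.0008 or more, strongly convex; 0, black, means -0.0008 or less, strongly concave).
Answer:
<image width="64" height="64" href="data:image/bmp;base64,Qk12CAAAAAAAAHYAAAAoAAAAQAAAAEAAAAABAAQAAAAAAAAIAAATCwAAEwsAABAAAAAAAAAAAAAAABEREQAiIiIAMzMzAERERABVVVUAZmZmAHd3dwCIiIgAmZmZAKqqqgC7u7sAzMzMAN3d3QDu7u4A////AHd3d3d3d3d3d3d3d3iIiIiIiIiIiHd3d3d3d3d3iIiId3d3d3d3d3d3d3d3eIiIiIiIiIiHd3d3d3d3d3eIiIh3d3d3d3d3d3d3d3d4iIiIiIiIiHd3d2ZmZnd3d4iIiHd3d3d3d3d3d3d3d3iIiIiIiIiHd3dmZmZmd3d3iIiId3d3d3d3d3d3d3d3eIiIiIiIiId3dmZVVmZnd3eIiIh3d3d3d3d3d3d3d3d4iIiIiIiId3dmZVVVZmd3d4iIiHd3d3d3d3d3d3d3d3iIiIiIiIh3d2ZVRFVmZ3d4iIiId3d3d3d3d3d3d3d3eIiIiIiIiHd2ZlVEVWZ3d3iIiIh3d3d3d3d3d3d3d3d4iIiIiIiId3ZmVVVWZnd3iIiIiKd3d3d3d3d3d3d3d3iIiIiIiIh3dmZlVWZnd3eIiIiI/Yd3d3d3d3d3d3d3eIiIiIiIiHd3ZmZmZnd3eIiIiIhe+Hd3d3d3d3d3d3eIiIiIiIiId3dmZmZ3d3eIiIiIiDTPl3d3d3d3d3d3d4iIiIiIiIh3d3d3d3d3eIiIiIiIMzv4d3d3d3d3d3d3iIiIiIiIiHd3d3d3d3eIiIiIiIgzM7+Hd3d3d3d3d3eIiIiIiIiId3d3d3d3iIiIiIiIiDMzTPh3d3d3d3d3eIiIiIiIiIh3d3d3d4iIiIiIiIiIQzM0/Xd3d3d3d3d4iIiIiIiIiIh3d3iIiIiIiIiIiIhDMzNft3d3d3d3d4iIiIiIiIiIiIiIiIiIiIiIiIiIiHQzMzj5d3d3d3d4iIiIiIiIiIiIiIiIiIiIiIiIiIiI9kMzNM+Hd3d3d3iIiIiIiIiIiIiIiIiIiIiIiIiIiIjeVDMzX8d3d3d3iIiIiIiIiIiIiIiIiIiIiIiIiIiIh4+0QzM3+Xd3d4iIiIiIiIiIiIiIiIiIiIiIiIiIiIh3efhDMzTPh3d4iIiIiIiIiIiIiIiIiIiIiIiIiIiId3d3v2QzM1+4eIiIiIiIiIiIiIiIiIiIiIiIiIiIiId3d4eO1EMzSPmIiIiIiIiIiIiIiIiIiIiIiIiIiIiId3d3iIn4QzM03oiIiIiIiIiIiIiIiIiIiIiIiIiIiIh3d3eIiL9UMzRvuIiIiIiIiIiIiIiIiIiIiIiIiIiIh3d3d4iIj8RDNEn4iIiIiIiIiIiIiIiIiIiIiIiIiIiHd3d3iIiJ+EMzRe6IiIiIiIiIiIiIiIh3d3iIiIiIiId3d3eIiIjPVDNEb7iIiIiIiIiIiIiIh3d3d4iIiIiIiHd3d4iIiI+0QzRJ+YiIiIiIiIiIiIh3d3d3eIiIiIiIiHeIiIiIivdDNES9iIiIiIiIiIiIiHd3d3d3iIiIiIiIiIiIiIiI31QzIE+IiIiIiIiIiIiId3d3d3eIiIiIiIiIiIiIiIiPtDEAT4iIiIiIiIiIiId3d3d3d3iIiIiIiIiIiIiIiIn3EACeiIiIiIiIiIiIh3d3d3d3eIiIiIiIiIiIiIiIiL9RKPmIiIiIiIiIiIiHd3d3d3d4iIiIiIiIiIiIiIiIi///mId3iIiIiIiIiId3d3d3d3eIiIiIiIiIiIiIiIiIiYh3d3d4iIiIiIiId3d3d3d3d4iIiIiIiIiId3d3d3d3d3d3d3eIiIiIiIh3d3d3d3d3iIiIiIiIiHd3d3d3d3d3d3d3d4iIiIiIiHd3d3d3d3d4iIiIiIiId3d3d3d3d3d3d3d3eIiIiIiId3d3d3d3d3iIiIiIiIh3d3d3d3d3d3d3d3d4iIiIiIh3d3d3d3d3eIiIiIiIiHd3d3d3d3d3d3d3d3iIiIiIiHd3d3d3d3d4iIiIiIh3d3d3d3d3d3d3d3d3eIiIiIiId3d3d3d3d3eIiIiIiHd3d3d3d3d3d3d3d3d3iIiIiIh3d3d3d3d3d4iIiIiHd3d3d3d3d3d3d3d3d3eIiIiIiHd3d3d3d3d3iIiIiIh3d3d3d3d3d3d3d3d3d4iIiIiId3d3d3d3d3eIiIiIiHd3d3d3d3d3d3d3d3d3iIiIiIh3d3d3d3d3d4iIiIiId3d3d3d3d3d3d3d3d3eIiIiIiHd3d3d3d3d3iIiIiIiHd3d3d3d3d3d3d3d3d4iIiIiId3d3d3d3d3eIiIiIiId3d3d3d3d3d3d3d3d3iIiIiIh3d3d3d3d3d4iIiIiIiHd3d3d3d3d3d3d3d3eIiIiIiHd3d3d3d3d3iIiIiIiId3d3d3d3d3d3d3d3d4iIiIiId3d3d3d3d3eIiIiIiIh3d3d3d3d3d3d3d3d3iIiIiIiHd3d3d3d3d4iIiIiIiHd3d3d3d3d3d3d3d3eIiIiIiId3d3d3d3d3eIiIiIiId3d3d3d3d3d3d3d3d4iIiIiIh3d3d3d3d3d4iIiIiIh3d3d3d3d3d3d3d3d4iIiIiIiHd3d3d3d3d3iIiIiIiHd3d3d3d3d3d3d3d3iIiIiIiId3d3d3d3d3eIiIiIiId3d3d3d3d3d3d3d3eIiIiIiIiHd3d3d3d3d4iIiIiIh3d3d3d3d3d3d3d3eIiIiIiIiId3d3d3d3d3iIiIiIiHd3d3d3d3d3d3d3d4iIiIiIiIh3d3d3d3d3d4iIiIiId3d3d3d3d3d3d3d4iIiIiIiIiId3d3d3d3d3eIiIiIh3d3d3d3d3d3d3d4iIiIiIiIiIh3d3d3d3d3d3d3iHd3d3d3d3d3d3d3d4iIiIiIiIiIiHd3d3d3d3d3d3d3d3"/>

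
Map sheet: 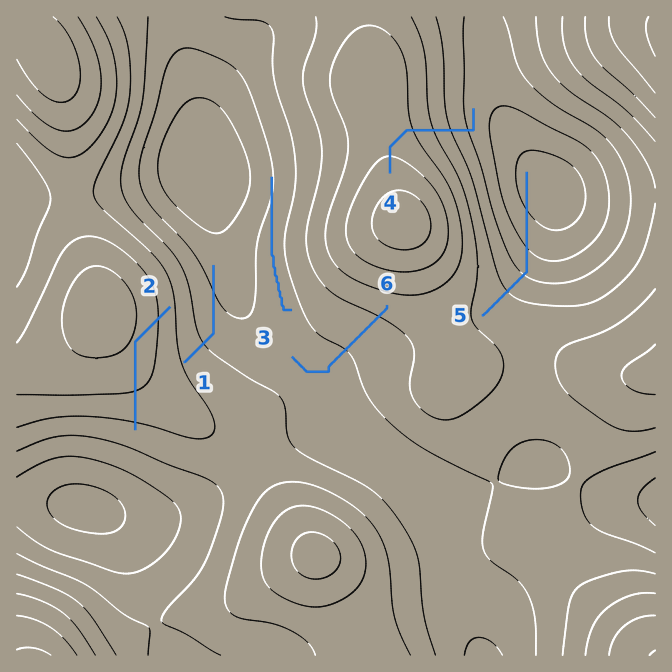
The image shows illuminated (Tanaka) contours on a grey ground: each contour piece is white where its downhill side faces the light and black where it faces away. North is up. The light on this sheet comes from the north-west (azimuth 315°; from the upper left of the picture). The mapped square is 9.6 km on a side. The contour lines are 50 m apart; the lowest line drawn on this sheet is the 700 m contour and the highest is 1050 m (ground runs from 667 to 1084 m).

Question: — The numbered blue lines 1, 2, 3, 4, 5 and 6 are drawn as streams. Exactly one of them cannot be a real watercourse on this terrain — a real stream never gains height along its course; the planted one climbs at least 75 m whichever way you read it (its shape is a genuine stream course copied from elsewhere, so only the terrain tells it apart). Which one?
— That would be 2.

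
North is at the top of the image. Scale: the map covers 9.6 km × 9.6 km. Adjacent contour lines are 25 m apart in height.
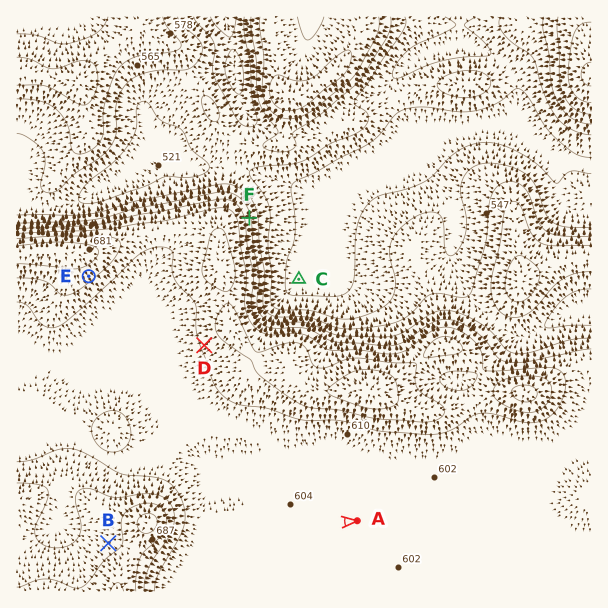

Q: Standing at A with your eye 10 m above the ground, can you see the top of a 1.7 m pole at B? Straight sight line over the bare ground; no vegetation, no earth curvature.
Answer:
no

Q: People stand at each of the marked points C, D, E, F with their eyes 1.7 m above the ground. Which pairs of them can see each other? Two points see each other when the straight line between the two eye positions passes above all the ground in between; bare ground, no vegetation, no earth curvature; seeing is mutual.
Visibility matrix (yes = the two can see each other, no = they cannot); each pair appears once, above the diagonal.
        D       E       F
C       no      no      yes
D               yes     no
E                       no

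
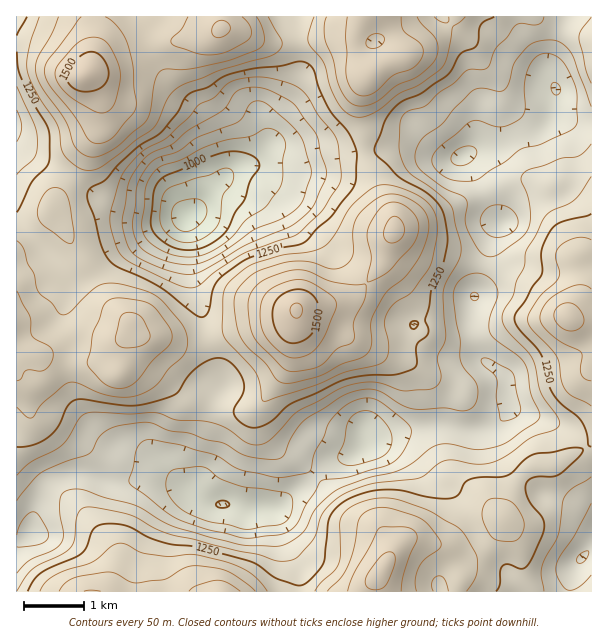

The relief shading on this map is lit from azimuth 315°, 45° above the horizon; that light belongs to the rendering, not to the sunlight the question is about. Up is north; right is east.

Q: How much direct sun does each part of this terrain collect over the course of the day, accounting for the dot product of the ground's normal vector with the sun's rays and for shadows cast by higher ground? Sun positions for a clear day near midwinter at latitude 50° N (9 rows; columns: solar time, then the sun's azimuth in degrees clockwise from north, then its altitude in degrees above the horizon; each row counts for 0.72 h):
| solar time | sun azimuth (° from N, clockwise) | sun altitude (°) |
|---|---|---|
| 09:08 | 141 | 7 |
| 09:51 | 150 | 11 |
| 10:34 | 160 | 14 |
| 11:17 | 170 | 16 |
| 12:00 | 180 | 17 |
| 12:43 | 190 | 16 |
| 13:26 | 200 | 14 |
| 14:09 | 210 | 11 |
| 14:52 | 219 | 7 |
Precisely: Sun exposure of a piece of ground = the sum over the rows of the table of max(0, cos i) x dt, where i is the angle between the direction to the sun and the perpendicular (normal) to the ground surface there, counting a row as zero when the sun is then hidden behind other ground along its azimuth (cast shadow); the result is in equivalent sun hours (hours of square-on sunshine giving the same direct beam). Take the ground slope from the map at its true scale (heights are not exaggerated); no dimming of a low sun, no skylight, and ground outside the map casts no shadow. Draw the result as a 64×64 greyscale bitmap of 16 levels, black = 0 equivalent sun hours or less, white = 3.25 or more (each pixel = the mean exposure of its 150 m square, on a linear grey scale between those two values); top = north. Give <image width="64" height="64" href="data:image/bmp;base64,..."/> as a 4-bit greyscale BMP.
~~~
<image width="64" height="64" href="data:image/bmp;base64,Qk12CAAAAAAAAHYAAAAoAAAAQAAAAEAAAAABAAQAAAAAAAAIAAATCwAAEwsAABAAAAAAAAAAAAAAABEREQAiIiIAMzMzAERERABVVVUAZmZmAHd3dwCIiIgAmZmZAKqqqgC7u7sAzMzMAN3d3QDu7u4A////ADNERDMzNEREVVQyIREjNEMzI0aJmHZlZ3iZmImYZVQzMiIhERIzMzREQzIRESIzMzISNFaIh3eId3h3eIdlVDMhAAAAESNEQzMiIQABEiI0QyMzNGiIiZl2Z3eJmHdkMzEAAAEiNFVDIhAAAAABEjVVVVQzRniaqYdniaqZmYdkMQAAEzRFVDIRAAAAAAARJEVmZUMzWJmZh2Z5qpmaqpdCIRNFVERDIQAAAAAAAAESNGZlVTNGiHZVVnmZiJmaqFRVZmZUMiIQAAAAAAAAABI1Z2ZmVERVQzRXiZiIiIiYd3d3ZUMhERAAAAAAAAAAEjVWZlVUMiIzNGeId2ZmeImHd3ZkMhABEQAAAAAAESIjMzNEMiIRASNFZ2ZlREV4iYiHdlMhAAEREQAAASRERUQyEREQAAABIjRWVERDNWeIiIdlMhEREiIiISNFZ3iHZTIQAAAAABEjRFVENEVWeImph1QiIjM0RERVZ4mZmZmHVCAAAAAAEkVVVDM0aJmZmamXZURWZmVVZnd4mqqqqqlkIQAAAAEjRVQyIjV5qqqqqqmYiJmHdmZ4mZiaq7qqqWQhAAAAASIzMhESNWiIiaqrzLuqmHd3Zniaq7q8y6iHdUMgAAABIzIhERIjRVVniZvMuqmHZneImqvMy7zMqGZ3ZUIAABIzMiESERIzRFVoiruqiHd3eJq8u8y7vMupdnd3VDITNEMyIiIhESIzNFeaqqmIiJmZq83cu7u7u6qXZnZVVndlVEM0RDMiERI0V5mImZmZq8zMzdy6q7u7u6mHd3d4iIiHdnd3ZUIhJGeIiHd4mrvN7+3Lu6mJmaq7vMupmqmqu7qqqql2REVomqmYiIir3u//7bqZh2VWeavN7czMzMzMu7qqmHZWeKu7uqmqqazv/+3cuXdmVERnrN7u7d7t3cuqqYiHdmeJq7u6mZqqvM3u3Lupdmd2Zmes7v/////tyqqph2Znd3iZmap3iJq7qqu6qZmYeIiIiJze//////27qYd1RFZ3d4iIiHeIiZmId4mZmamZmZmZq83e7v//7KqXZlQzRoiIh3d3eIh3d3d2eJqZmqmqq7u8zLu83dy5h3ZmZVV4qqmId2Z3ZmZlZ3d5q7qYiau7zMzLupq7qYdmZ4h2eaq8u6qZd3VEVmZnd4iZmXd4mqq8y7u6mZmHZmZ4mHeJqrzMu7uohlRFZmVnd3ZmZVZ4mZqpqqqYd2ZVZmeHZmeJu8zMzLl3ZURVVVZ2ZURERWeIiIiZmIh2ZmZmZmZVVmiqqqqqmGZmVEVVVVVEMjRFZ3d3d4h3iIiIiIiHZmVVVmZmd3ZmVEVVVVVDIiIiNEVnd2ZWZmZ3iImqqph2ZUREMzM0REVURWZUQyEAASIzRWZlVDMiNEVWeJqql2ZmVVVEMyESNUVWZmVDIREBESI0VEQzIQAREjVom7qYeIiIh2VTIRE0RWdmdlQyIQABESIiIiEQAAABJGiruqmZqrqYZUQzMzNVZmd4ZDEQAAAAAAAREAAAABEjV4qqqqmruoZVRFZmVGZVZ3dkMQAAAAAAAAAAAAABIjRWeZmZiJmHVVZmeId3ZlZ4dlRDEAAAAAAAAAAAAAEzRWeJqqiIh2Q0RWZmZmdVaIh2VVRCEAAAAAAAAAAAAkRWeJq6qYd2UzIiNEREREaIh3ZlVVQhAAAAAAAAAAASNFZ3eImYh1RDMhEjRDMzRoh3ZmVVZkMQAAABEQAAABEjRVVVZmdmVURENERDMyNXd3dlVnd3ZTIREiMhEAAAESI0RERERFVWZmd3dUISJFZmdmVWeIhmVEMzMyIiIRESIzIiIhIiM1Z3iamGQyI0RVZmZWeId2ZmZVVDM0RDQzNDIiEQAAERJGaJmHdmVERURVVniYh3Z4d3ZUM0REVVVEMzMgAAAAARNXiId3d2VUQzRXm6mZmJqod2VEQzRWVURFVTIAAAAREjVmd2ZmZVQzNGisuqu6qrqHdmVERWZmZmZlQyEBERESMzRVRDRERDNGirzMzMy8zLmIh2ZnZmeId2VDMzM0QzMzMzMzMzRERWibzN7u7u7czLqqmYdmeIh3ZlRFVWZ2ZVREQzMzREVmZ4mrze7//9u7zMu5h2d4d3eId2Z3eJmXd2ZURDNERWd3eJmave/+zMzMzLqIiZiIiYiId3eImpmIh3ZUMzRGeIiZmImbzczN3MzLqZmqqZqqmIh3eJmZmZmId2UzRViaq6qZmZqqmry7u7qYmqqZqru7qZiJmYiZmZiHdlVmeau7u6qZiIiJmZqqmIiaqZmaq93du7qYiJmIiYdmZmeJq7zMuph3Z3iZq7qYmruqqZmr3u7d3LmZmIeIhmZlV4qrzN3bqHZmeavNy6q8zLupmaq7zN7uy7qZmZh2ZmZomqq7q7uod2Z5rN3M3e3cu6iImZiaze7t26q6mHd2eJmpmIdmd3dmZ4mrzd///+26mIiHZnis3d3bqrqHeIeJqpdlQzI0RFVniaq97///7cqqmYZURomru7qqqHeJmZqYhlQyIiI0RWeKqrze7u7cuqu5hlQ0VniJiaqYiJqru6h2VDMyISRVZniZmrvMzKmImZmHdlRFRVZ4qYiZmrzLqHVVRDIhJFVWZmZ3iaqodVZnd3d4h2VDNFeYeJmJvLmHZEVURDM0RVZURWZnd2VERVVmZnmqhkMjR4d4mYm6l1QzRVVVREREVVVVVUQzMzRERFVWeaqXVDNXmZmZmph1Qz"/>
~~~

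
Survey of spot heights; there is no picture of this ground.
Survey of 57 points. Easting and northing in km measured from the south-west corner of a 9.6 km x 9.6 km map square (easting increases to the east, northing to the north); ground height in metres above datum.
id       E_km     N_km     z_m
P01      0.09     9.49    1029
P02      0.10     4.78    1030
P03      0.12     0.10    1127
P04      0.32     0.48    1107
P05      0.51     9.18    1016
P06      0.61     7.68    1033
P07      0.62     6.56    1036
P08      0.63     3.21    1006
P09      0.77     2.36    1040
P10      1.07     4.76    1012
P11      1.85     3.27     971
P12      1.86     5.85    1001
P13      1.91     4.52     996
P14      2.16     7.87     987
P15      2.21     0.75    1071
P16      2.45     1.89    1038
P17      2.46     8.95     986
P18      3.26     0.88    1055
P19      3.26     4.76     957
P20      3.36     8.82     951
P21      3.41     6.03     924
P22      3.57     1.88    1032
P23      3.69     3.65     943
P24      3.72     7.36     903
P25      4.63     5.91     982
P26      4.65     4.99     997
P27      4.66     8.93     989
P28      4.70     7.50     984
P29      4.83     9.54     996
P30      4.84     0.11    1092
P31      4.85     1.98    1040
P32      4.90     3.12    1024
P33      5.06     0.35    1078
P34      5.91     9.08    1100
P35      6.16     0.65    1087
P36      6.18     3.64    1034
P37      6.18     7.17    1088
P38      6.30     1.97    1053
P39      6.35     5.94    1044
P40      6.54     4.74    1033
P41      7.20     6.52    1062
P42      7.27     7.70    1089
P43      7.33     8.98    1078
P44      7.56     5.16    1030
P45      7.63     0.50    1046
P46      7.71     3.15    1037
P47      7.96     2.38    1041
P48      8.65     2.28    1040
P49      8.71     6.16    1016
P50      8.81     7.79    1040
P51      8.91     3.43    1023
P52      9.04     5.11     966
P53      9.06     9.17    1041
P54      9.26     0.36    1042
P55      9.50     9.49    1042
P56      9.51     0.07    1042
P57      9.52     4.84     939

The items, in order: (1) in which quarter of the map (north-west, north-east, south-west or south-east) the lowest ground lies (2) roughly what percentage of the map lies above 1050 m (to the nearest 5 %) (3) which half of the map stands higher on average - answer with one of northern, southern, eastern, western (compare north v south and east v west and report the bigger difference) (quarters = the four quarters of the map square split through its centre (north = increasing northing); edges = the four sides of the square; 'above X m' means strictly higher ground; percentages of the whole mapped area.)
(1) The lowest point lies in the north-west quarter of the map.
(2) Roughly 20 % of the ground is higher than 1050 m.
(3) The eastern half stands higher on average than the western half.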